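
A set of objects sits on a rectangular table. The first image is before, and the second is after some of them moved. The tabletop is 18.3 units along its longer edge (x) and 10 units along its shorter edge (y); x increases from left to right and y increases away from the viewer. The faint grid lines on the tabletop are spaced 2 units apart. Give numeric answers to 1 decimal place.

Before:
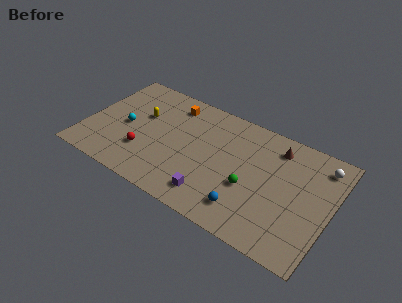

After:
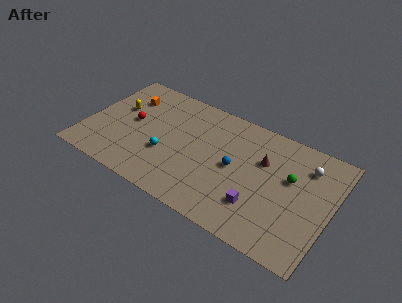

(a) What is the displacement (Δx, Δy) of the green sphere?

(2.7, 2.2)

From the two frames, the green sphere sits at roughly (12.5, 3.9) before and (15.2, 6.1) after.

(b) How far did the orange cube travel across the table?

3.4

From (5.9, 8.3) to (2.6, 7.4), the orange cube covered √(3.3² + 0.9²) ≈ 3.4 units.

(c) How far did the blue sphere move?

3.3

The blue sphere was near (12.5, 2.0) before and (11.2, 5.0) after, so it travelled √(1.3² + 3.0²) ≈ 3.3 units.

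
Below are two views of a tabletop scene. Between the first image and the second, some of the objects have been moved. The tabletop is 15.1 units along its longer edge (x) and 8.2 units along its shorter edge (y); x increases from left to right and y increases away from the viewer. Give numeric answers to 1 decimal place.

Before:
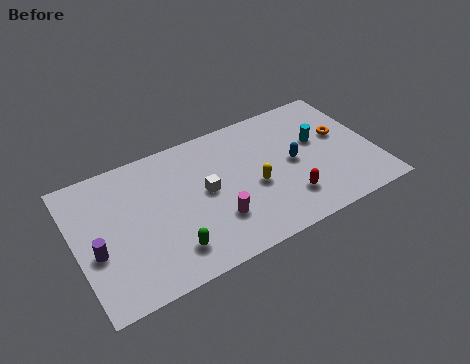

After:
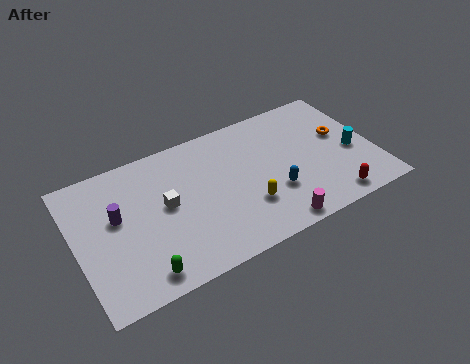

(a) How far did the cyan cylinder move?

2.1

The cyan cylinder was near (12.4, 4.9) before and (14.0, 3.5) after, so it travelled √(1.6² + 1.4²) ≈ 2.1 units.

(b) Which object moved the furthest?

the magenta cylinder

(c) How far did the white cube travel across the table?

2.0

The white cube was near (6.5, 4.3) before and (4.5, 4.4) after, so it travelled √(2.0² + 0.1²) ≈ 2.0 units.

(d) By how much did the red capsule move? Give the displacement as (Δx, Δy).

(2.1, -1.0)

The red capsule started near (10.4, 2.0) and ended near (12.5, 1.0).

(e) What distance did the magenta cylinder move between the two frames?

3.1

The magenta cylinder moved from about (6.8, 2.4) to (9.5, 0.8), a distance of √(2.7² + 1.6²) ≈ 3.1.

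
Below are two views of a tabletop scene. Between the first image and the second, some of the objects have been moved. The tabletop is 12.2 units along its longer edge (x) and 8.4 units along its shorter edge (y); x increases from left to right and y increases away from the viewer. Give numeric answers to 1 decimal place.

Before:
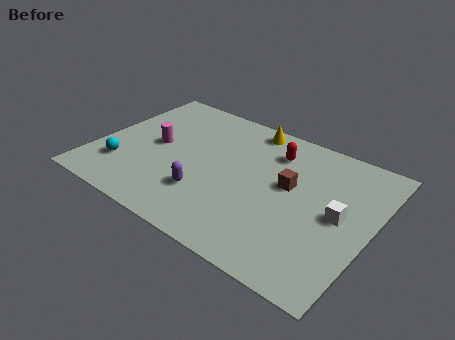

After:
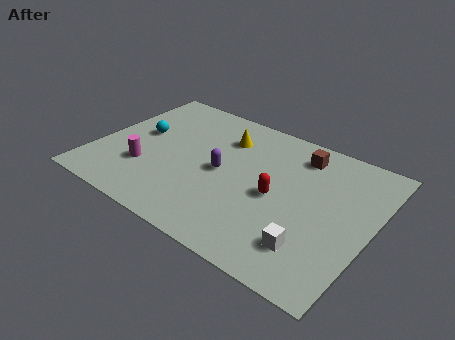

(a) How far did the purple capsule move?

1.7

The purple capsule moved from about (5.2, 2.4) to (5.6, 4.1), a distance of √(0.4² + 1.7²) ≈ 1.7.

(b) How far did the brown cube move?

2.1

The brown cube was near (8.5, 4.8) before and (8.6, 6.9) after, so it travelled √(0.1² + 2.1²) ≈ 2.1 units.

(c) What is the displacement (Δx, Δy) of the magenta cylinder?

(-0.1, -1.7)

The magenta cylinder was at about (2.5, 4.3) and moved to about (2.4, 2.6).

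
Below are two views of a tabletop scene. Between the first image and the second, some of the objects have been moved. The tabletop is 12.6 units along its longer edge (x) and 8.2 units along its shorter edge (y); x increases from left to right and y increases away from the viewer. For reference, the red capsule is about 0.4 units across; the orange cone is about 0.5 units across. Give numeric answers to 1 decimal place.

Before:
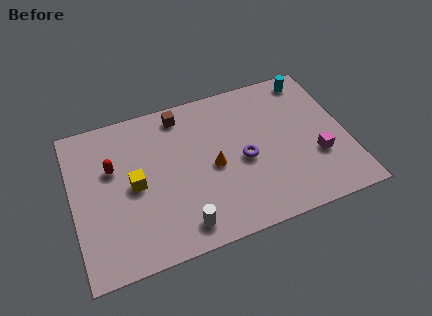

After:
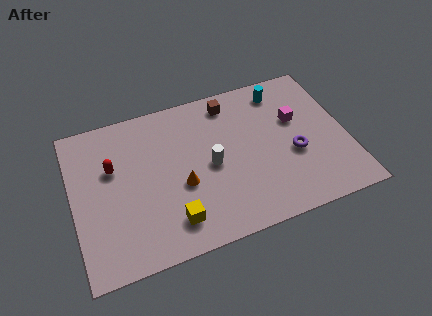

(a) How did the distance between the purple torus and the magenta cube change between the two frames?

-1.6

They were about 3.4 units apart before and 1.8 after — 1.6 units closer together.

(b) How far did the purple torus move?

2.3

The purple torus moved from about (7.8, 3.7) to (10.1, 3.3), a distance of √(2.3² + 0.4²) ≈ 2.3.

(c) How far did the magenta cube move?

2.4

The magenta cube was near (11.1, 2.8) before and (10.4, 5.1) after, so it travelled √(0.7² + 2.3²) ≈ 2.4 units.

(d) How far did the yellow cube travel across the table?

2.8

The yellow cube moved from about (2.8, 4.0) to (4.3, 1.6), a distance of √(1.5² + 2.4²) ≈ 2.8.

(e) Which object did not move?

the red capsule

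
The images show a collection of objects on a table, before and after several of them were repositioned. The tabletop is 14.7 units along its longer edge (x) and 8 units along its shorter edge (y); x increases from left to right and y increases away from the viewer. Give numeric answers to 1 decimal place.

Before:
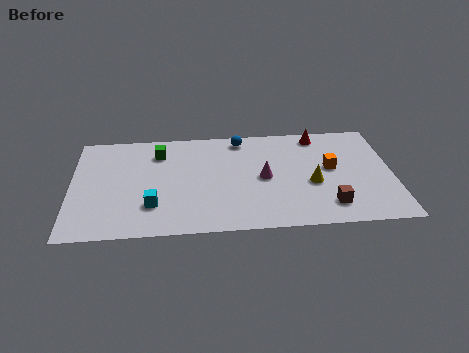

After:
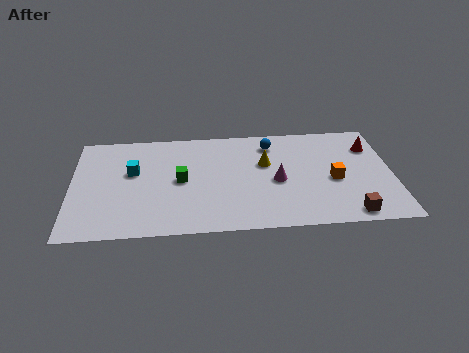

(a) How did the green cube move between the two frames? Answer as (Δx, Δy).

(1.0, -2.2)

The green cube started near (4.0, 6.2) and ended near (5.0, 4.0).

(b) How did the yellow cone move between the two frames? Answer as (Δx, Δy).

(-2.1, 1.7)

The yellow cone started near (11.0, 3.3) and ended near (8.9, 5.0).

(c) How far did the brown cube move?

1.1

The brown cube moved from about (11.7, 1.6) to (12.6, 0.9), a distance of √(0.9² + 0.7²) ≈ 1.1.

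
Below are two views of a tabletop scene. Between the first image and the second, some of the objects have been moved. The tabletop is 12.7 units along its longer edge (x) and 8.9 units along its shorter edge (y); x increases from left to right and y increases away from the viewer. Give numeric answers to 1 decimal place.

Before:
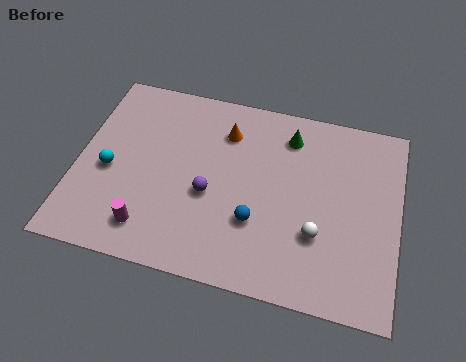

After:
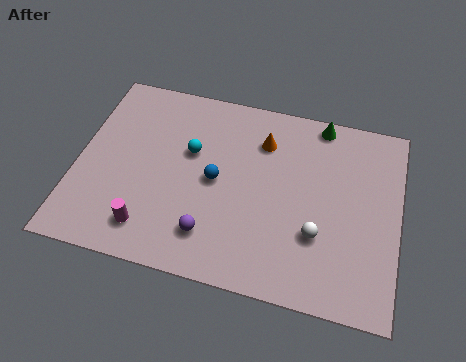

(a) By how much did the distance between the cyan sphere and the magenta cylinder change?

+1.2

Before: roughly 2.9 units apart; after: 4.1. That's 1.2 units further apart.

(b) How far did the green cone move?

1.5

From (8.2, 7.2) to (9.4, 8.1), the green cone covered √(1.2² + 0.9²) ≈ 1.5 units.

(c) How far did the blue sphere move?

2.3

The blue sphere moved from about (7.2, 2.9) to (5.5, 4.4), a distance of √(1.7² + 1.5²) ≈ 2.3.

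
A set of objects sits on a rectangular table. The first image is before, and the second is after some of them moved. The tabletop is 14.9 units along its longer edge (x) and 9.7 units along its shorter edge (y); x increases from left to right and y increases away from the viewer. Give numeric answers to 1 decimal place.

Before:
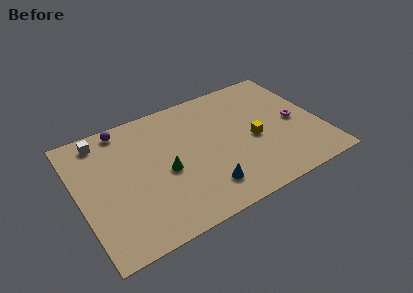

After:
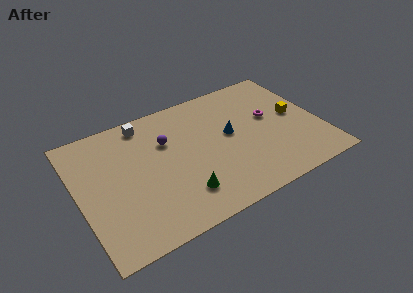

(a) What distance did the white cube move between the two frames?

2.7

From (1.8, 8.4) to (4.5, 8.5), the white cube covered √(2.7² + 0.1²) ≈ 2.7 units.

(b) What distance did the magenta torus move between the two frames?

1.7

From (13.4, 4.6) to (12.0, 5.6), the magenta torus covered √(1.4² + 1.0²) ≈ 1.7 units.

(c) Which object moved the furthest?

the blue cone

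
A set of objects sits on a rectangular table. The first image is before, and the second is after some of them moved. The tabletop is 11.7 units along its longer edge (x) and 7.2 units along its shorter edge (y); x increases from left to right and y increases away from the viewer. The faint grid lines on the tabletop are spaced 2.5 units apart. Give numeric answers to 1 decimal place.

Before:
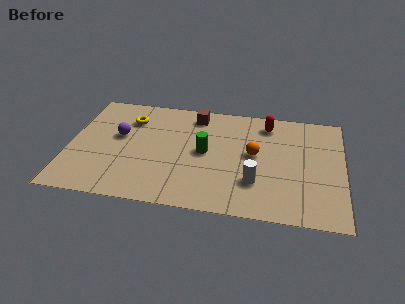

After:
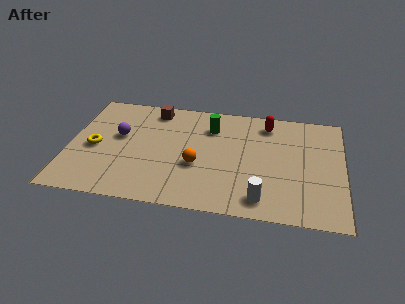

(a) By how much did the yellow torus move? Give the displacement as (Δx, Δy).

(-1.4, -2.1)

From the two frames, the yellow torus sits at roughly (2.5, 5.4) before and (1.1, 3.3) after.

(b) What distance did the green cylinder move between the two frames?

1.7

From (5.8, 3.7) to (6.0, 5.4), the green cylinder covered √(0.2² + 1.7²) ≈ 1.7 units.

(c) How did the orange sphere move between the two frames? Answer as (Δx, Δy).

(-2.4, -1.1)

The orange sphere started near (7.9, 3.9) and ended near (5.5, 2.8).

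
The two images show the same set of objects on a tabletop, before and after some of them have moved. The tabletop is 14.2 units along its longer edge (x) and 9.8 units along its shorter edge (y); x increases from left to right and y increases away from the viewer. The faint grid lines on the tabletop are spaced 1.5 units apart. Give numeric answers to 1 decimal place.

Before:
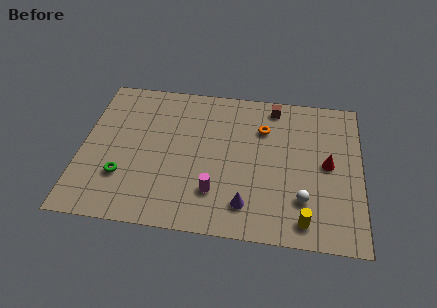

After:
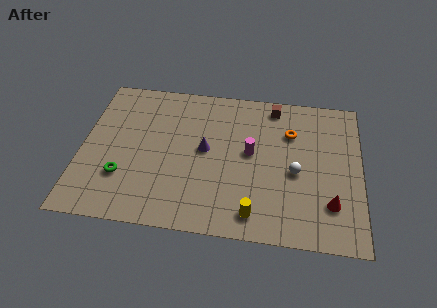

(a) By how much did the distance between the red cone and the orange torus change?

+1.0

Before: roughly 3.9 units apart; after: 4.9. That's 1.0 units further apart.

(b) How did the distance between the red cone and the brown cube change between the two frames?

+2.2

Before: roughly 4.6 units apart; after: 6.8. That's 2.2 units further apart.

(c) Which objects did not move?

the brown cube and the green torus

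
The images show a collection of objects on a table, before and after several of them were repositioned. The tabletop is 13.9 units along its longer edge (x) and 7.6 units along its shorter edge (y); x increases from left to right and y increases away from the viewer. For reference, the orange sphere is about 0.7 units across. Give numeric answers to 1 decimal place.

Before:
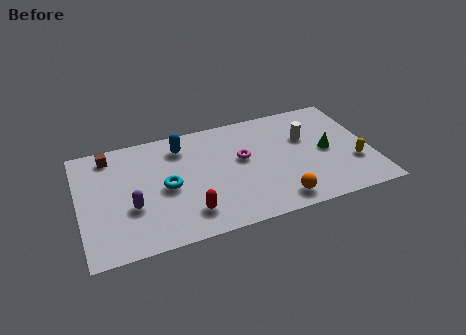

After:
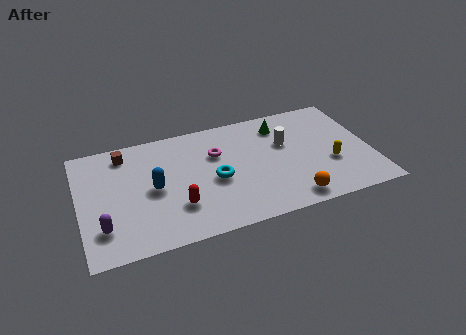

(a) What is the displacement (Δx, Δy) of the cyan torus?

(2.3, -0.2)

The cyan torus was at about (4.1, 3.6) and moved to about (6.4, 3.4).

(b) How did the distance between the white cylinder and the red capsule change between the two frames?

-0.8

They were about 6.8 units apart before and 6.0 after — 0.8 units closer together.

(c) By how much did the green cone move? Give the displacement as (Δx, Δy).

(-2.0, 2.4)

From the two frames, the green cone sits at roughly (11.8, 3.7) before and (9.8, 6.1) after.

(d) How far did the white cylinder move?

1.0

The white cylinder moved from about (10.9, 4.9) to (9.9, 4.8), a distance of √(1.0² + 0.1²) ≈ 1.0.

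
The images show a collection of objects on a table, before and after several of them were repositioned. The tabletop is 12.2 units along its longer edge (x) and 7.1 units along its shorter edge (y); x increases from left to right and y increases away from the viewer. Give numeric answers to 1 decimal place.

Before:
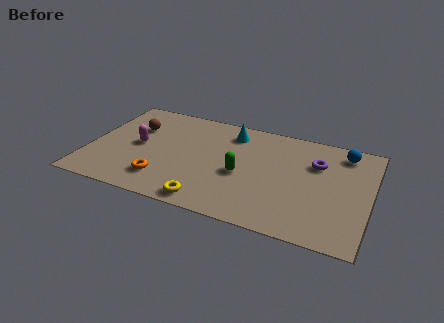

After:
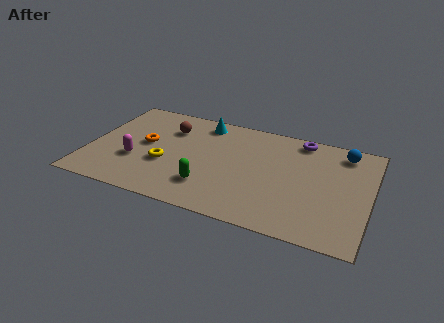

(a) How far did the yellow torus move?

2.8

From (5.5, 0.8) to (3.4, 2.7), the yellow torus covered √(2.1² + 1.9²) ≈ 2.8 units.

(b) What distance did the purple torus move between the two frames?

1.6

From (9.8, 4.9) to (9.0, 6.3), the purple torus covered √(0.8² + 1.4²) ≈ 1.6 units.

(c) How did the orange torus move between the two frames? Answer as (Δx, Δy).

(-1.0, 2.2)

The orange torus started near (3.4, 1.6) and ended near (2.4, 3.8).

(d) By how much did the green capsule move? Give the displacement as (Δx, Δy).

(-1.3, -1.3)

The green capsule was at about (6.7, 3.1) and moved to about (5.4, 1.8).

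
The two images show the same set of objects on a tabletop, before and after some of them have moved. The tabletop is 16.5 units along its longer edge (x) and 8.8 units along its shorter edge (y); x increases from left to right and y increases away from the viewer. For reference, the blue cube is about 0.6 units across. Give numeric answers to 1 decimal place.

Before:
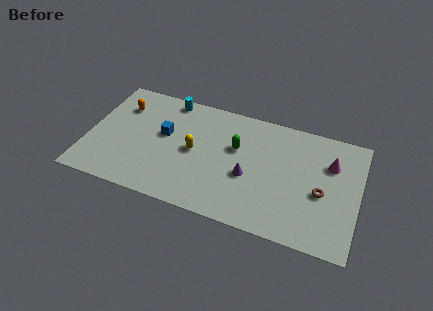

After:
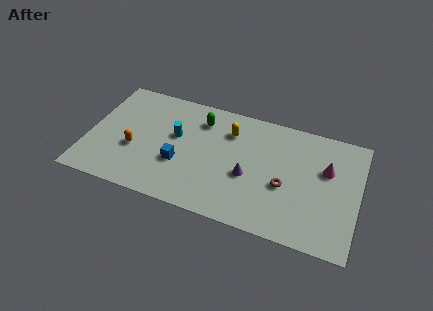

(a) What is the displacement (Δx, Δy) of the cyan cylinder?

(0.7, -2.7)

The cyan cylinder started near (4.6, 7.9) and ended near (5.3, 5.2).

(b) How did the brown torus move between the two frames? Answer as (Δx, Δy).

(-2.2, -0.2)

From the two frames, the brown torus sits at roughly (14.3, 3.8) before and (12.1, 3.6) after.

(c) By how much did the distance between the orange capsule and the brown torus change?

-3.6

Before: roughly 12.8 units apart; after: 9.2. That's 3.6 units closer together.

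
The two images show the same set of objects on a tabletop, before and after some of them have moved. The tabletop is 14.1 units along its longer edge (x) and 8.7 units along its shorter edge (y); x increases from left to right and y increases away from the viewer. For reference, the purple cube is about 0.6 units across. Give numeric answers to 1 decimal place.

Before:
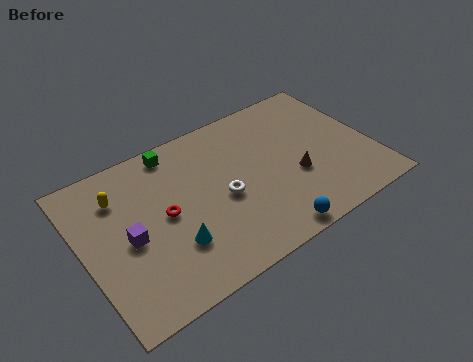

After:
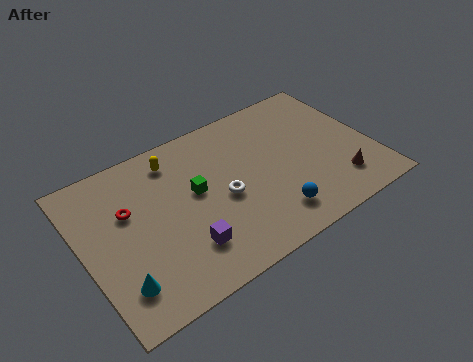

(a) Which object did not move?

the white torus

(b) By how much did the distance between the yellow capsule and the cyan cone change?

+2.0

The distance was about 4.4 in the first image and 6.4 in the second, so they moved 2.0 units further apart.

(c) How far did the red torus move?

1.9

From (3.9, 4.4) to (2.3, 5.5), the red torus covered √(1.6² + 1.1²) ≈ 1.9 units.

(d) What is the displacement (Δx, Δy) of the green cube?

(0.6, -2.8)

From the two frames, the green cube sits at roughly (4.9, 7.7) before and (5.5, 4.9) after.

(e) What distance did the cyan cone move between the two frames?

2.8

The cyan cone was near (4.0, 2.6) before and (1.3, 1.9) after, so it travelled √(2.7² + 0.7²) ≈ 2.8 units.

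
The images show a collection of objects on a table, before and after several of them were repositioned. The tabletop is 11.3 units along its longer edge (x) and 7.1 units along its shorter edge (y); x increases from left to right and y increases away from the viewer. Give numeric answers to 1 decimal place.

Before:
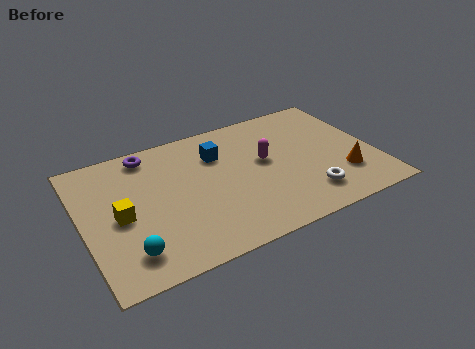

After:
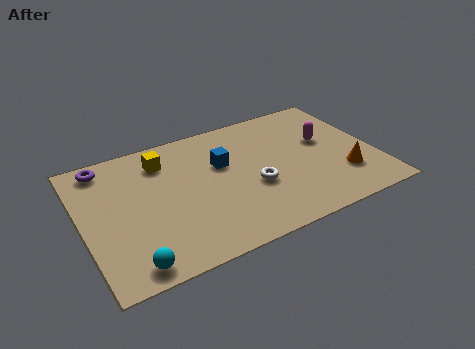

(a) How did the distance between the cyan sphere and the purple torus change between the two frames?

+0.4

The distance was about 5.0 in the first image and 5.4 in the second, so they moved 0.4 units further apart.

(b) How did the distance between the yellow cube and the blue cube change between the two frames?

-1.9

The distance was about 4.4 in the first image and 2.5 in the second, so they moved 1.9 units closer together.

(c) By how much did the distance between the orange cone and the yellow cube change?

-1.1

Before: roughly 8.6 units apart; after: 7.5. That's 1.1 units closer together.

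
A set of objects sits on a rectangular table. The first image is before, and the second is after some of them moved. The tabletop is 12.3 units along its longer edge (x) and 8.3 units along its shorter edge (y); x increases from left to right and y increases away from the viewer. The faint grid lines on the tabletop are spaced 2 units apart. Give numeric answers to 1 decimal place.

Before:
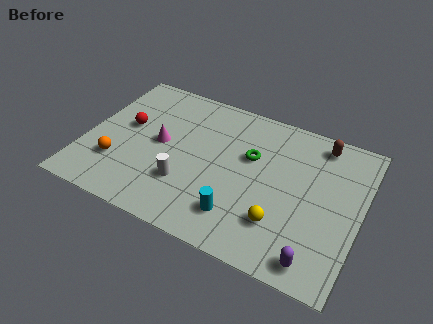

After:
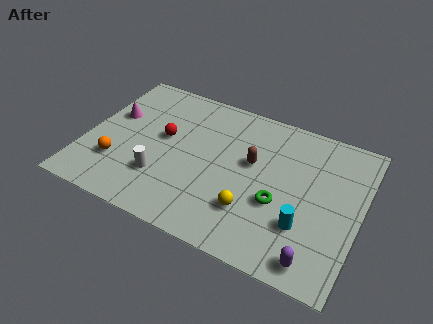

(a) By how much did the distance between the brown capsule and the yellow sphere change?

-2.5

They were about 5.1 units apart before and 2.6 after — 2.5 units closer together.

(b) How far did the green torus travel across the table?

2.5

The green torus moved from about (7.3, 5.2) to (8.8, 3.2), a distance of √(1.5² + 2.0²) ≈ 2.5.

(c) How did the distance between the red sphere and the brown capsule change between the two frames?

-4.9

Before: roughly 8.9 units apart; after: 4.0. That's 4.9 units closer together.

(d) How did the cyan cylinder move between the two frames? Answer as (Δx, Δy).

(2.8, 0.7)

The cyan cylinder started near (7.2, 1.8) and ended near (10.0, 2.5).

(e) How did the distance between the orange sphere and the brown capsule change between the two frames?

-3.5

Before: roughly 9.8 units apart; after: 6.3. That's 3.5 units closer together.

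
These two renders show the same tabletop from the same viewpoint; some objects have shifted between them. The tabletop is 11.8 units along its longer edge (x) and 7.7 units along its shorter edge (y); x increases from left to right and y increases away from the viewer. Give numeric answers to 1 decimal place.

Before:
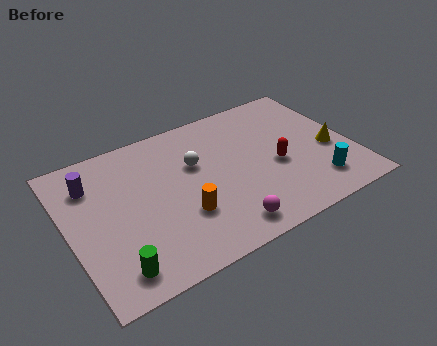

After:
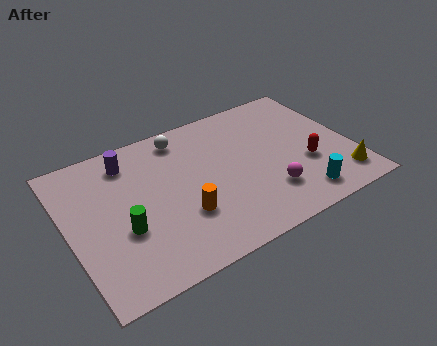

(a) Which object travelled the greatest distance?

the magenta sphere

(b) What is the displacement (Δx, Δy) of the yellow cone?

(0.1, -1.8)

The yellow cone was at about (10.9, 3.2) and moved to about (11.0, 1.4).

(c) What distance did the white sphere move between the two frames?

1.7

The white sphere moved from about (5.4, 4.9) to (5.1, 6.6), a distance of √(0.3² + 1.7²) ≈ 1.7.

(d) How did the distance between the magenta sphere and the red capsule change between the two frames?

-1.4

Before: roughly 3.4 units apart; after: 2.0. That's 1.4 units closer together.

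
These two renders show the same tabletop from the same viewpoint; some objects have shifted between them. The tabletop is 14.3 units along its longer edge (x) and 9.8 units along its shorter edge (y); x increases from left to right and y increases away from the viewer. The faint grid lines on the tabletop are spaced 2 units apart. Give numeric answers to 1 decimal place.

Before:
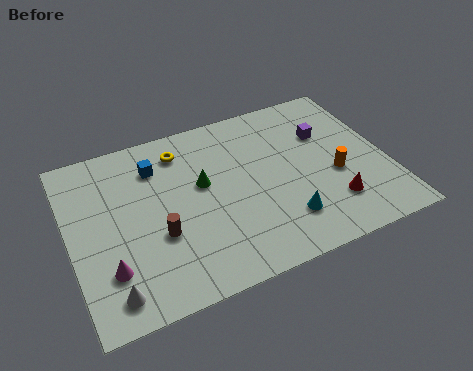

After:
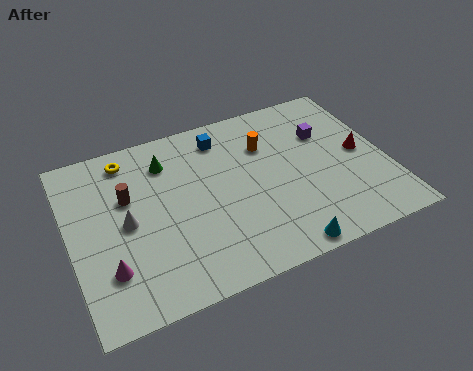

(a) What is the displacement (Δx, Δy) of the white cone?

(1.0, 3.4)

The white cone was at about (1.5, 1.4) and moved to about (2.5, 4.8).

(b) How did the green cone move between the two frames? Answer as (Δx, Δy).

(-1.4, 1.9)

The green cone started near (6.0, 5.7) and ended near (4.6, 7.6).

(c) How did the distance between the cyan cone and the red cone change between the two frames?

+3.7

They were about 2.2 units apart before and 5.9 after — 3.7 units further apart.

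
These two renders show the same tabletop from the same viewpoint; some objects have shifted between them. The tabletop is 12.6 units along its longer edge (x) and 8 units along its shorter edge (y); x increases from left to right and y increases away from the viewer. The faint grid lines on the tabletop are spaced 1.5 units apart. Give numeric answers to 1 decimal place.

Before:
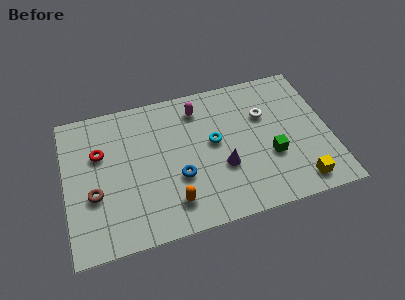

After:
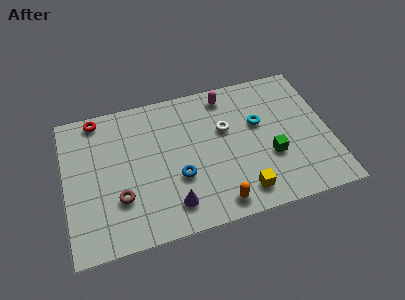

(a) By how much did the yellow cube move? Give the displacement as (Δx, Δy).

(-2.7, 0.2)

The yellow cube started near (10.9, 1.1) and ended near (8.2, 1.3).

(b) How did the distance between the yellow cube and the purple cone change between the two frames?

-0.6

The distance was about 3.9 in the first image and 3.3 in the second, so they moved 0.6 units closer together.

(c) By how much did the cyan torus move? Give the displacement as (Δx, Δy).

(2.2, 0.5)

From the two frames, the cyan torus sits at roughly (7.1, 4.4) before and (9.3, 4.9) after.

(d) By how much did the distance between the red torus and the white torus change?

-1.5

They were about 7.9 units apart before and 6.4 after — 1.5 units closer together.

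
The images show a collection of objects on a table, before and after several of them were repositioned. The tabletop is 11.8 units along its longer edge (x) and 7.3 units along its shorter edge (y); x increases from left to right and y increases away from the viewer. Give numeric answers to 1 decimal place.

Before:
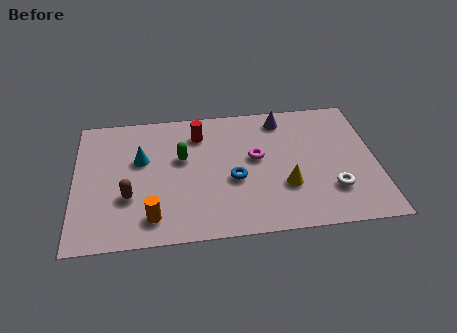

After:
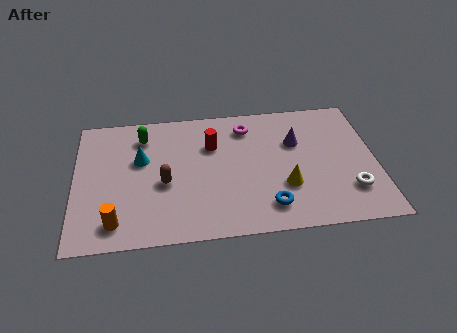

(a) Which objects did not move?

the cyan cone and the yellow cone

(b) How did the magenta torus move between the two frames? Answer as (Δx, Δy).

(-0.3, 1.8)

From the two frames, the magenta torus sits at roughly (7.1, 4.1) before and (6.8, 5.9) after.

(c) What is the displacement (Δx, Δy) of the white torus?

(0.7, -0.1)

From the two frames, the white torus sits at roughly (10.0, 2.0) before and (10.7, 1.9) after.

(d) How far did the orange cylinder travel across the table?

1.4

The orange cylinder moved from about (3.0, 1.3) to (1.6, 1.2), a distance of √(1.4² + 0.1²) ≈ 1.4.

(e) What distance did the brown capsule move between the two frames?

1.5

The brown capsule moved from about (2.1, 2.5) to (3.5, 3.1), a distance of √(1.4² + 0.6²) ≈ 1.5.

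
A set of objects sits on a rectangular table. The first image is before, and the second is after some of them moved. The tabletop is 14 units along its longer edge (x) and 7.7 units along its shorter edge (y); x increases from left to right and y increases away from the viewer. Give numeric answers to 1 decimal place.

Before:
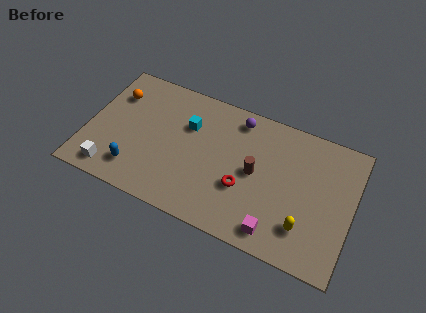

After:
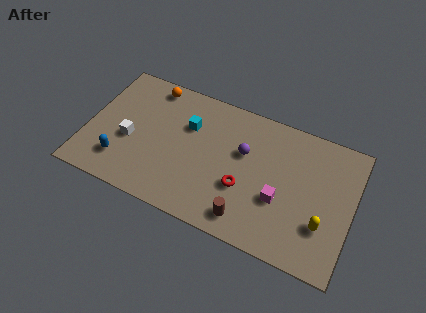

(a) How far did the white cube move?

2.2

The white cube was near (1.6, 1.1) before and (2.3, 3.2) after, so it travelled √(0.7² + 2.1²) ≈ 2.2 units.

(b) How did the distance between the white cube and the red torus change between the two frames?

-0.9

They were about 7.0 units apart before and 6.1 after — 0.9 units closer together.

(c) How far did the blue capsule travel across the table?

0.8

The blue capsule was near (2.8, 1.6) before and (2.0, 1.8) after, so it travelled √(0.8² + 0.2²) ≈ 0.8 units.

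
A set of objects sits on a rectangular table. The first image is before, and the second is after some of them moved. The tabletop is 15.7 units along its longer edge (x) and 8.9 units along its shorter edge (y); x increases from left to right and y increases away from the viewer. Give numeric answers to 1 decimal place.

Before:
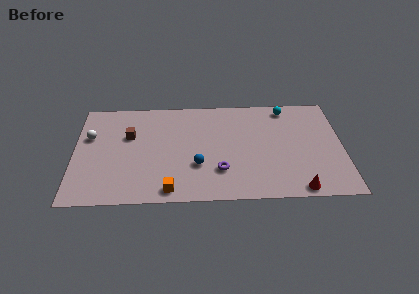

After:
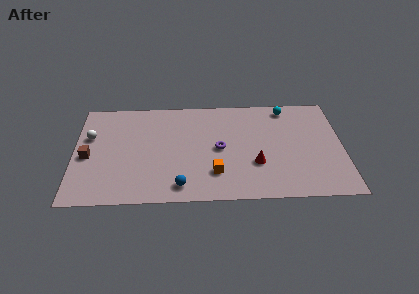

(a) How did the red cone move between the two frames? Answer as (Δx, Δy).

(-2.4, 2.2)

From the two frames, the red cone sits at roughly (13.0, 0.8) before and (10.6, 3.0) after.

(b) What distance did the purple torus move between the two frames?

1.9

The purple torus was near (8.5, 2.5) before and (8.5, 4.4) after, so it travelled √(0.0² + 1.9²) ≈ 1.9 units.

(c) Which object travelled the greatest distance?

the red cone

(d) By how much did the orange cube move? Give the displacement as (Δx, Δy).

(2.6, 1.3)

The orange cube started near (5.6, 1.0) and ended near (8.2, 2.3).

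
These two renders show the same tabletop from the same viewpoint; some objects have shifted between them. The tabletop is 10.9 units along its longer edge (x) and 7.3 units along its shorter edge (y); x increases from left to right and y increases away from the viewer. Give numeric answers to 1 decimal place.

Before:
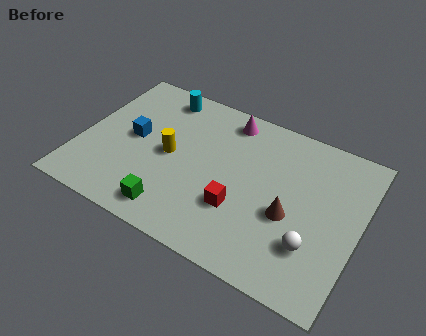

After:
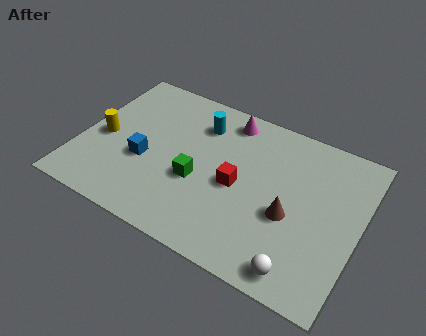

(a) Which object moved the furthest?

the yellow cylinder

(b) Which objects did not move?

the brown cone and the magenta cone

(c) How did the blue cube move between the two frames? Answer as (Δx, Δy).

(0.6, -0.9)

The blue cube was at about (2.0, 3.8) and moved to about (2.6, 2.9).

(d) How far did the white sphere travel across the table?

1.2

From (9.3, 2.1) to (9.0, 0.9), the white sphere covered √(0.3² + 1.2²) ≈ 1.2 units.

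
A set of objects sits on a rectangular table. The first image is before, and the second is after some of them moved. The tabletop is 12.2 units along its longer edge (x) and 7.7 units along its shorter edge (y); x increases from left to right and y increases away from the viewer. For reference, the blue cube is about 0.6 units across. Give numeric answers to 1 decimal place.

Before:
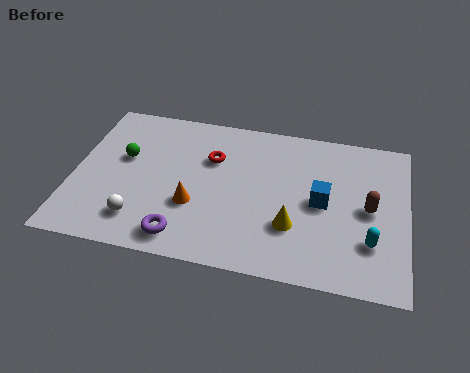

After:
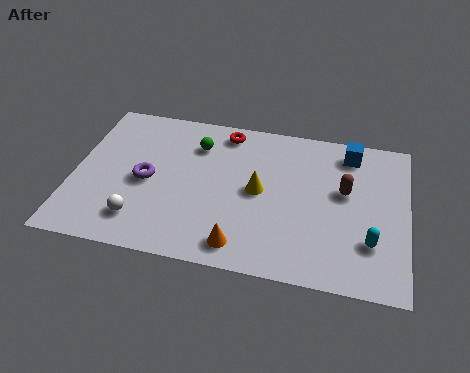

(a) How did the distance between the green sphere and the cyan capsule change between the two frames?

-2.0

Before: roughly 9.4 units apart; after: 7.4. That's 2.0 units closer together.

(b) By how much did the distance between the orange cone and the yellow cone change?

-0.8

The distance was about 3.6 in the first image and 2.8 in the second, so they moved 0.8 units closer together.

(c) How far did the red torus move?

1.6

The red torus was near (5.0, 5.2) before and (5.4, 6.7) after, so it travelled √(0.4² + 1.5²) ≈ 1.6 units.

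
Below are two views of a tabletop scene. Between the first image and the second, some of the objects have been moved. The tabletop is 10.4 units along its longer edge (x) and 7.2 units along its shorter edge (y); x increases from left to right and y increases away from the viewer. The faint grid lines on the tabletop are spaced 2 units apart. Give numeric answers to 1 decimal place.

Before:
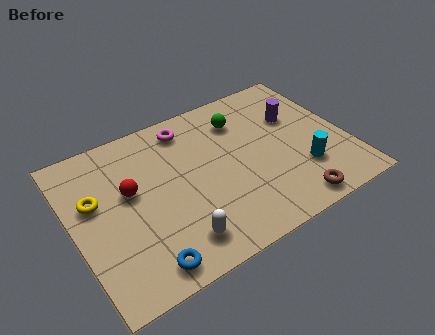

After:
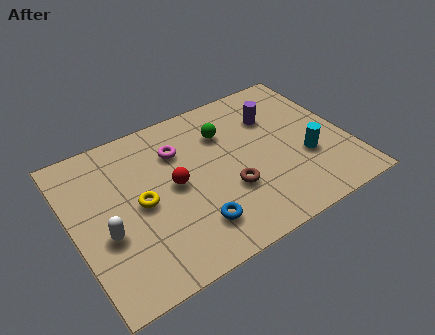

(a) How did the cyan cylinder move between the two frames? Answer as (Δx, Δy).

(0.2, 0.5)

The cyan cylinder was at about (8.5, 2.1) and moved to about (8.7, 2.6).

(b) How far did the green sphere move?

0.8

The green sphere was near (6.7, 5.5) before and (6.0, 5.2) after, so it travelled √(0.7² + 0.3²) ≈ 0.8 units.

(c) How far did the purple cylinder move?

0.9

From (8.7, 4.7) to (7.9, 5.1), the purple cylinder covered √(0.8² + 0.4²) ≈ 0.9 units.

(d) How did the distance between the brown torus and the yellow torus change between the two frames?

-4.4

Before: roughly 7.8 units apart; after: 3.4. That's 4.4 units closer together.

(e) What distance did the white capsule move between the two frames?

2.8

From (3.5, 1.3) to (1.1, 2.8), the white capsule covered √(2.4² + 1.5²) ≈ 2.8 units.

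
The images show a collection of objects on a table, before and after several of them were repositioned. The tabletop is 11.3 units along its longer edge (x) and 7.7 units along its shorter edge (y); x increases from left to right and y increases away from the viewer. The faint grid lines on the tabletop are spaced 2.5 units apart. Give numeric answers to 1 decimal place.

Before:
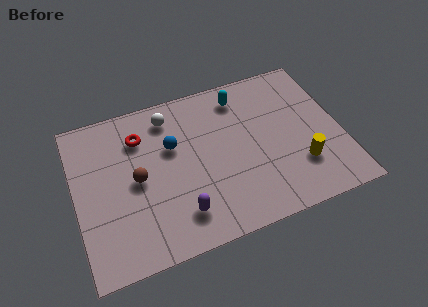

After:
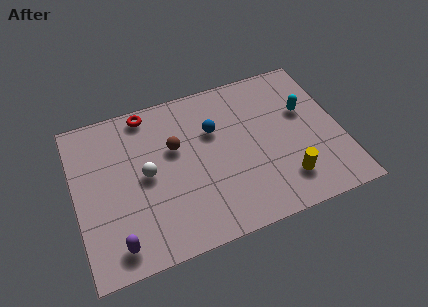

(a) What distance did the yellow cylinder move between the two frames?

0.9

From (9.4, 2.2) to (8.7, 1.7), the yellow cylinder covered √(0.7² + 0.5²) ≈ 0.9 units.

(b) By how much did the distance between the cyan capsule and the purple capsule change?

+3.5

They were about 5.7 units apart before and 9.2 after — 3.5 units further apart.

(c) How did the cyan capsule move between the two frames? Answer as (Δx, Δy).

(2.6, -1.6)

The cyan capsule was at about (7.3, 6.4) and moved to about (9.9, 4.8).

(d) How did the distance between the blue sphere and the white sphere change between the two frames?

+1.7

Before: roughly 1.5 units apart; after: 3.2. That's 1.7 units further apart.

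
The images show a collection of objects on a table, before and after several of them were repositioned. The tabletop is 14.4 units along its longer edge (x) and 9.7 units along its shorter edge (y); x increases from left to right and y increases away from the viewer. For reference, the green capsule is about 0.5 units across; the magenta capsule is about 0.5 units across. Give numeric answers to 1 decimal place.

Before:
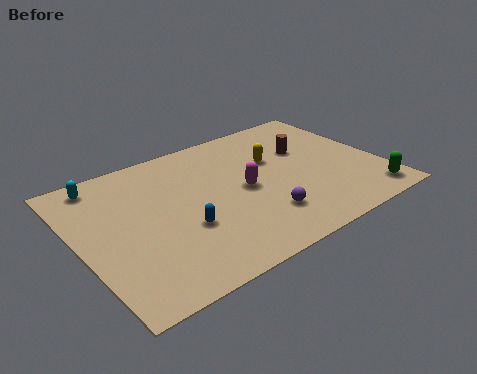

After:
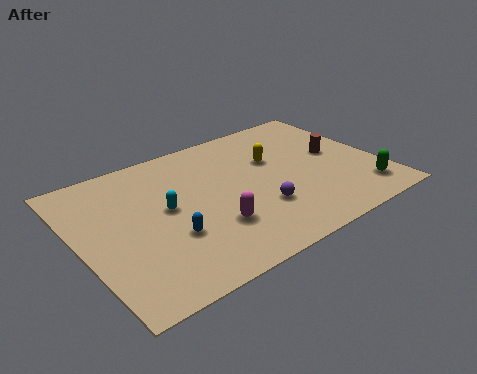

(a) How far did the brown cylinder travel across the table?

1.6

The brown cylinder moved from about (11.2, 6.2) to (12.5, 5.2), a distance of √(1.3² + 1.0²) ≈ 1.6.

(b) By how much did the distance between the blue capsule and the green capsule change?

+0.3

The distance was about 9.0 in the first image and 9.3 in the second, so they moved 0.3 units further apart.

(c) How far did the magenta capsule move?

2.6

From (7.8, 4.7) to (5.9, 2.9), the magenta capsule covered √(1.9² + 1.8²) ≈ 2.6 units.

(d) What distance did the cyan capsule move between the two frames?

4.1

The cyan capsule was near (1.6, 8.5) before and (4.1, 5.2) after, so it travelled √(2.5² + 3.3²) ≈ 4.1 units.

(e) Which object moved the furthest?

the cyan capsule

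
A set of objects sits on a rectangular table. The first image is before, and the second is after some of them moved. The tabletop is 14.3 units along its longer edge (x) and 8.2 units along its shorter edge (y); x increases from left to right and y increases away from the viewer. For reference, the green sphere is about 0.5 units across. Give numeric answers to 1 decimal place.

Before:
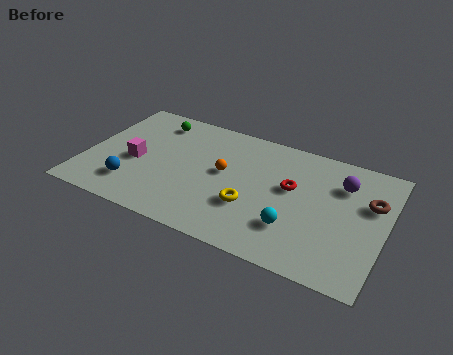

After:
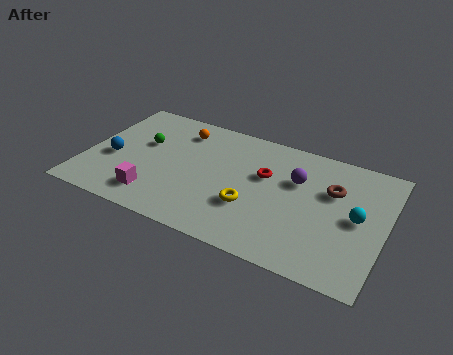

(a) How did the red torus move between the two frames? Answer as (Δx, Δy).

(-1.3, 0.3)

From the two frames, the red torus sits at roughly (9.8, 4.8) before and (8.5, 5.1) after.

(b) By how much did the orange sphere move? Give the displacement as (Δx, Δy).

(-2.4, 2.1)

The orange sphere started near (6.6, 4.5) and ended near (4.2, 6.6).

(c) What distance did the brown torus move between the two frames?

1.8

From (13.5, 5.3) to (11.7, 5.4), the brown torus covered √(1.8² + 0.1²) ≈ 1.8 units.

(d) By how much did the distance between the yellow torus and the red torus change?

-0.3

They were about 2.6 units apart before and 2.3 after — 0.3 units closer together.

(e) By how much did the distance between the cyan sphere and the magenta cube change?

+1.8

Before: roughly 7.9 units apart; after: 9.7. That's 1.8 units further apart.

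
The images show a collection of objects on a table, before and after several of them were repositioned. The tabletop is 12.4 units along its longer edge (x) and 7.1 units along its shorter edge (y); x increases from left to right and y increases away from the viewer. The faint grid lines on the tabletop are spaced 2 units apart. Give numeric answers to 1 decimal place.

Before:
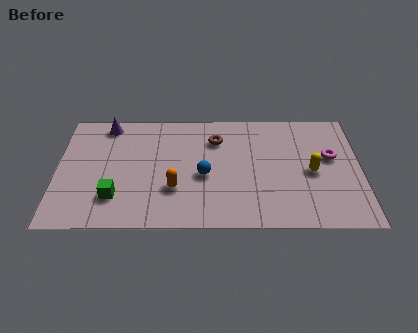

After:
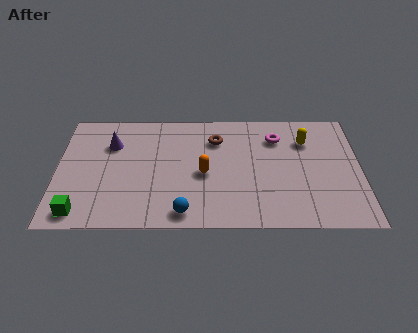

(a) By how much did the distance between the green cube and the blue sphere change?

+0.4

Before: roughly 3.8 units apart; after: 4.2. That's 0.4 units further apart.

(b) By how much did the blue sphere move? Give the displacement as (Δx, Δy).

(-0.8, -2.2)

From the two frames, the blue sphere sits at roughly (6.0, 3.1) before and (5.2, 0.9) after.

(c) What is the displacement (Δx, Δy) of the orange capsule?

(1.2, 0.9)

From the two frames, the orange capsule sits at roughly (4.8, 2.3) before and (6.0, 3.2) after.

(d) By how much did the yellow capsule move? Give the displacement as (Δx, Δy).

(-0.2, 1.9)

The yellow capsule started near (10.4, 3.3) and ended near (10.2, 5.2).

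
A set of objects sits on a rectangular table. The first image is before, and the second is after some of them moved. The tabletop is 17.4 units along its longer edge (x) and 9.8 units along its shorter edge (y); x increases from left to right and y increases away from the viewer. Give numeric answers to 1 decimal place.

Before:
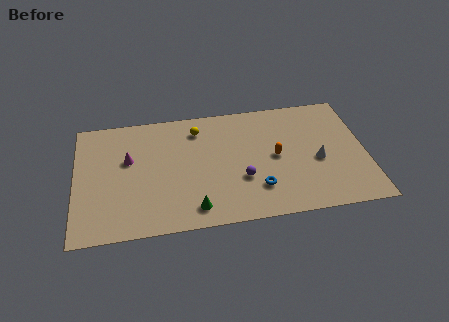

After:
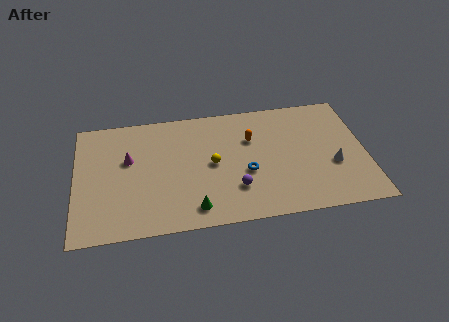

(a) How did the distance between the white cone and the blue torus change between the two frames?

+1.1

Before: roughly 4.1 units apart; after: 5.2. That's 1.1 units further apart.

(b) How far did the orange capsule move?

2.2

From (12.0, 4.9) to (10.6, 6.6), the orange capsule covered √(1.4² + 1.7²) ≈ 2.2 units.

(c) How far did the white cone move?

1.0

The white cone moved from about (14.5, 4.2) to (15.4, 3.7), a distance of √(0.9² + 0.5²) ≈ 1.0.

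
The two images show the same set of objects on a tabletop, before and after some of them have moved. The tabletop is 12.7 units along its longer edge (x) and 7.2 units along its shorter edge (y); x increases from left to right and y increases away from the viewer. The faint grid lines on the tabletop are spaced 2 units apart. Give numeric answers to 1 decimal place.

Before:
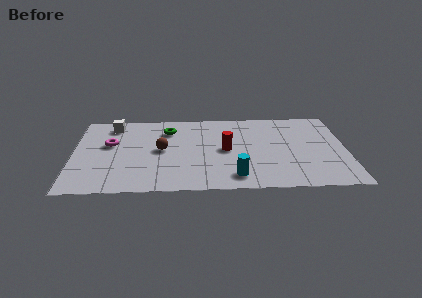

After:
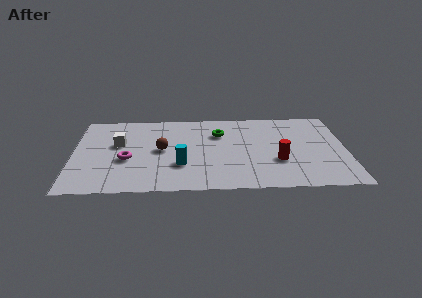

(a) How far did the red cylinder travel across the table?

2.6

The red cylinder was near (7.1, 3.6) before and (9.5, 2.5) after, so it travelled √(2.4² + 1.1²) ≈ 2.6 units.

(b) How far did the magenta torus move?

1.6

The magenta torus was near (1.7, 4.3) before and (2.5, 2.9) after, so it travelled √(0.8² + 1.4²) ≈ 1.6 units.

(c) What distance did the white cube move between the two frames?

1.7

The white cube moved from about (1.8, 6.0) to (2.1, 4.3), a distance of √(0.3² + 1.7²) ≈ 1.7.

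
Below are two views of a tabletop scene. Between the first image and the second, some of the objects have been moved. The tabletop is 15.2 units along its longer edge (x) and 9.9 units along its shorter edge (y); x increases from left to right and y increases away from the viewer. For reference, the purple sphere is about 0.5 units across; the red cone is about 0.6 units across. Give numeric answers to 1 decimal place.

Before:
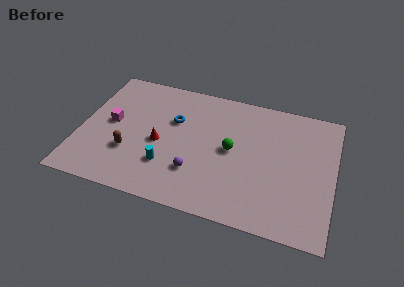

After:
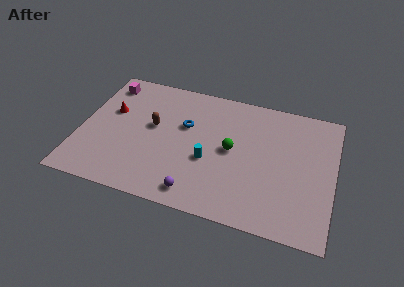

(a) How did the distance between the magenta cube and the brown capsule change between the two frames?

+1.7

The distance was about 2.4 in the first image and 4.1 in the second, so they moved 1.7 units further apart.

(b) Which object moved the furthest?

the red cone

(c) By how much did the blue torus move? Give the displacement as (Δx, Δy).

(0.7, -0.2)

From the two frames, the blue torus sits at roughly (5.5, 6.4) before and (6.2, 6.2) after.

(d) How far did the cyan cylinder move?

2.6

The cyan cylinder was near (5.4, 2.8) before and (7.8, 3.9) after, so it travelled √(2.4² + 1.1²) ≈ 2.6 units.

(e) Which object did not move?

the green sphere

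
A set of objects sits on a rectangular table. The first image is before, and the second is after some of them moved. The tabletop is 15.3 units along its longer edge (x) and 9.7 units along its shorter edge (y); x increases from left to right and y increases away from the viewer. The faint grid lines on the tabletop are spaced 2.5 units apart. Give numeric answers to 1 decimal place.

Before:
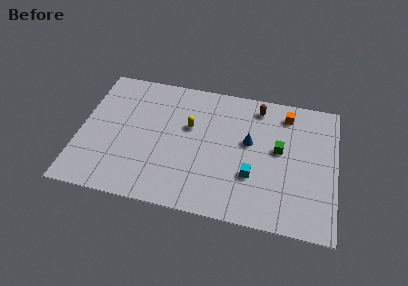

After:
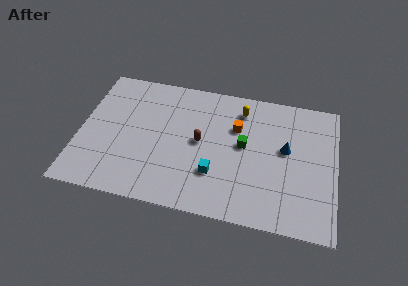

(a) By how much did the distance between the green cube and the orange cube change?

-1.4

They were about 2.7 units apart before and 1.3 after — 1.4 units closer together.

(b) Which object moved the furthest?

the brown capsule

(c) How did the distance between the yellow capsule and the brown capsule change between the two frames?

-0.9

They were about 4.6 units apart before and 3.7 after — 0.9 units closer together.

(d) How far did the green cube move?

2.1

From (11.9, 5.4) to (9.8, 5.3), the green cube covered √(2.1² + 0.1²) ≈ 2.1 units.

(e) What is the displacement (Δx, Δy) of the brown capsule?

(-3.3, -3.3)

From the two frames, the brown capsule sits at roughly (10.5, 8.3) before and (7.2, 5.0) after.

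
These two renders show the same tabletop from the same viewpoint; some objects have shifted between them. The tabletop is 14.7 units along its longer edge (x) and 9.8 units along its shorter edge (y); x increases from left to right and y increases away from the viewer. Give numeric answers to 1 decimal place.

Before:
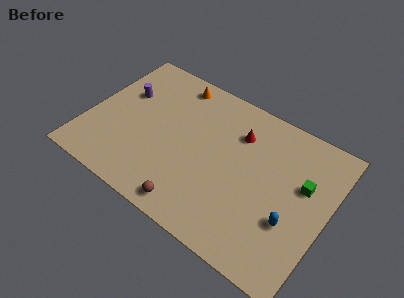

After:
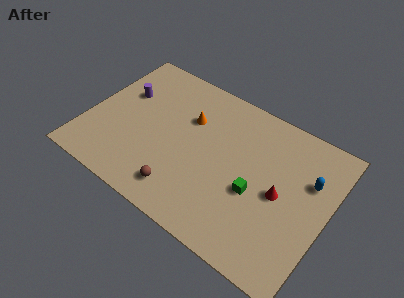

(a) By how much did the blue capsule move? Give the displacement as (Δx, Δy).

(0.6, 3.1)

The blue capsule started near (12.8, 3.4) and ended near (13.4, 6.5).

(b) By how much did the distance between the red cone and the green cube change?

-2.8

The distance was about 4.4 in the first image and 1.6 in the second, so they moved 2.8 units closer together.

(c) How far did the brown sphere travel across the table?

1.0

The brown sphere was near (7.2, 1.1) before and (6.4, 1.7) after, so it travelled √(0.8² + 0.6²) ≈ 1.0 units.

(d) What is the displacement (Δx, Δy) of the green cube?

(-2.6, -2.0)

The green cube was at about (13.1, 6.0) and moved to about (10.5, 4.0).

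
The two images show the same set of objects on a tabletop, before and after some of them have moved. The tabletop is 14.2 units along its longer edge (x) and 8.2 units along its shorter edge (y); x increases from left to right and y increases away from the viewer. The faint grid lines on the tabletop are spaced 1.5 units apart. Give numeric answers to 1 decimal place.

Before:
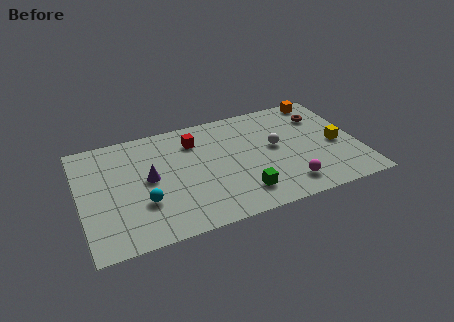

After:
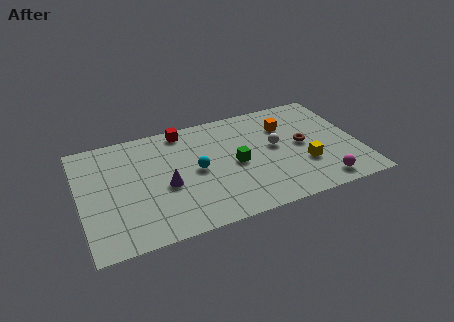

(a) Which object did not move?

the white sphere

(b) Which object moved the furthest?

the cyan sphere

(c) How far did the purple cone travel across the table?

1.1

The purple cone moved from about (3.5, 4.3) to (4.3, 3.5), a distance of √(0.8² + 0.8²) ≈ 1.1.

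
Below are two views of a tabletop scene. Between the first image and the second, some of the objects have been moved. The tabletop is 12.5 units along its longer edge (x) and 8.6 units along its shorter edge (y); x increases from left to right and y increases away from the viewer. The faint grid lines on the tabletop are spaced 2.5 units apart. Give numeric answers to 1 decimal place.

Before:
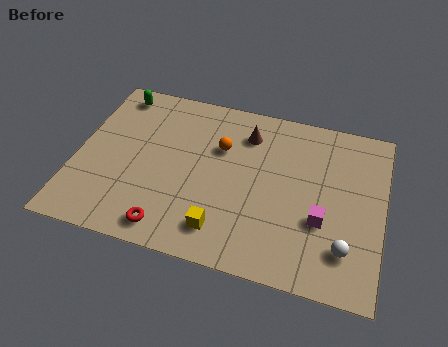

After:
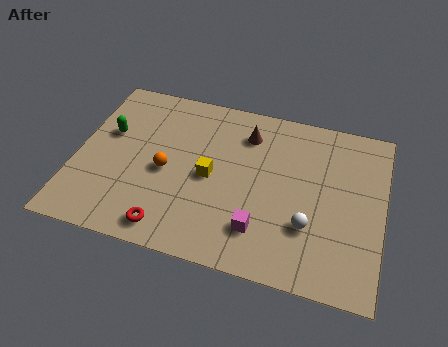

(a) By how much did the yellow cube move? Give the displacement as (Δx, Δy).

(-0.7, 2.5)

The yellow cube started near (6.2, 1.6) and ended near (5.5, 4.1).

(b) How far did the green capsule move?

2.2

The green capsule moved from about (1.3, 7.5) to (1.2, 5.3), a distance of √(0.1² + 2.2²) ≈ 2.2.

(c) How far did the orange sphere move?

2.8

The orange sphere moved from about (5.8, 5.7) to (3.7, 3.9), a distance of √(2.1² + 1.8²) ≈ 2.8.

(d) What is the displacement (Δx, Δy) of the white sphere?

(-1.5, 0.7)

The white sphere was at about (11.1, 2.0) and moved to about (9.6, 2.7).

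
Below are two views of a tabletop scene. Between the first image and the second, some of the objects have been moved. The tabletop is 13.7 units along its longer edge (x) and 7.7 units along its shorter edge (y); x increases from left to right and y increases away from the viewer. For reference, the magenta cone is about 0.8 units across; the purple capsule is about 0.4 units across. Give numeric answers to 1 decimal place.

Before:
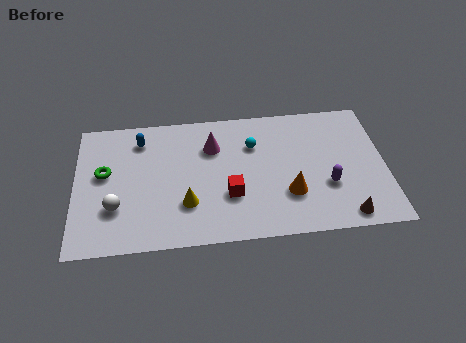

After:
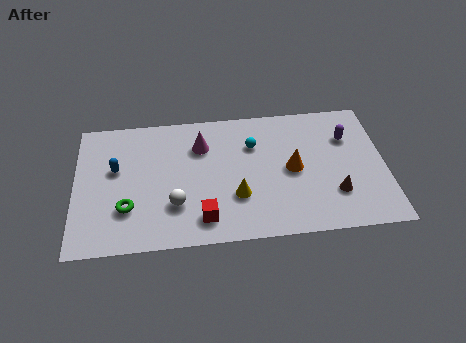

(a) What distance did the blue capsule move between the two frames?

1.9

The blue capsule moved from about (2.9, 6.2) to (1.8, 4.6), a distance of √(1.1² + 1.6²) ≈ 1.9.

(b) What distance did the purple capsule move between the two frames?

2.9

From (11.1, 2.7) to (12.1, 5.4), the purple capsule covered √(1.0² + 2.7²) ≈ 2.9 units.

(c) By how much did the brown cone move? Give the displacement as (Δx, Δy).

(-0.4, 1.3)

From the two frames, the brown cone sits at roughly (11.8, 0.9) before and (11.4, 2.2) after.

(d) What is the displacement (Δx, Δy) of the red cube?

(-1.2, -1.2)

The red cube was at about (6.8, 2.6) and moved to about (5.6, 1.4).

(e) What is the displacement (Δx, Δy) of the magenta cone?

(-0.5, 0.1)

The magenta cone was at about (6.1, 5.5) and moved to about (5.6, 5.6).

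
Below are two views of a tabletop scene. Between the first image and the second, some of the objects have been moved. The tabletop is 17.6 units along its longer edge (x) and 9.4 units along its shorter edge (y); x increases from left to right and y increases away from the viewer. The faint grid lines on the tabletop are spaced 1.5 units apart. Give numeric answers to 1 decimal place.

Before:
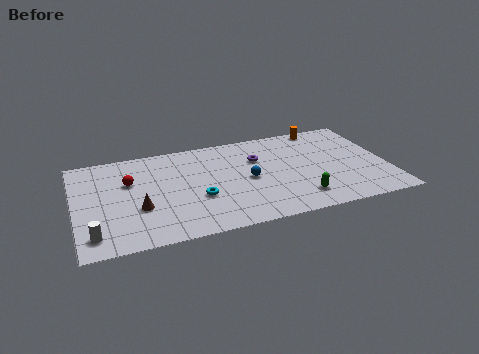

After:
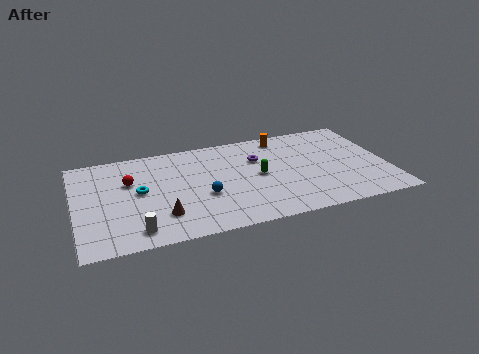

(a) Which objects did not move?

the red sphere and the purple torus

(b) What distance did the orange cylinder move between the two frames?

2.4

From (14.4, 8.6) to (12.0, 8.2), the orange cylinder covered √(2.4² + 0.4²) ≈ 2.4 units.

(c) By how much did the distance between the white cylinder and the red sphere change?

-0.3

Before: roughly 5.0 units apart; after: 4.7. That's 0.3 units closer together.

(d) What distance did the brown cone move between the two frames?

1.6

The brown cone moved from about (3.5, 3.4) to (4.7, 2.4), a distance of √(1.2² + 1.0²) ≈ 1.6.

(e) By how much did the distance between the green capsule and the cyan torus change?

+0.9

They were about 5.8 units apart before and 6.7 after — 0.9 units further apart.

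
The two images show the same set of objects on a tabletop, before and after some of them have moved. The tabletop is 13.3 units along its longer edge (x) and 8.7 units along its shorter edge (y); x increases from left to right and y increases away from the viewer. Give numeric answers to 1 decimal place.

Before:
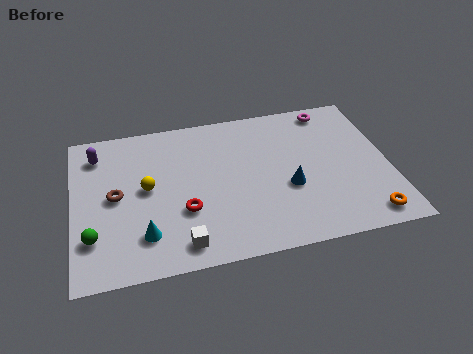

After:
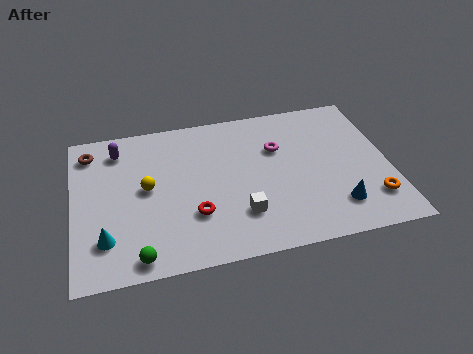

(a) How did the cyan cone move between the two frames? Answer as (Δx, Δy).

(-1.6, 0.1)

The cyan cone started near (2.9, 2.0) and ended near (1.3, 2.1).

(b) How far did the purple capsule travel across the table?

0.9

The purple capsule moved from about (1.1, 7.0) to (2.0, 7.1), a distance of √(0.9² + 0.1²) ≈ 0.9.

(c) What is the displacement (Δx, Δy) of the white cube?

(2.5, 1.1)

From the two frames, the white cube sits at roughly (4.4, 1.2) before and (6.9, 2.3) after.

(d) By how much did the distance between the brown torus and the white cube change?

+3.7

The distance was about 4.1 in the first image and 7.8 in the second, so they moved 3.7 units further apart.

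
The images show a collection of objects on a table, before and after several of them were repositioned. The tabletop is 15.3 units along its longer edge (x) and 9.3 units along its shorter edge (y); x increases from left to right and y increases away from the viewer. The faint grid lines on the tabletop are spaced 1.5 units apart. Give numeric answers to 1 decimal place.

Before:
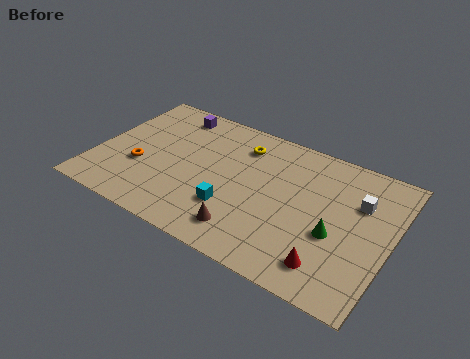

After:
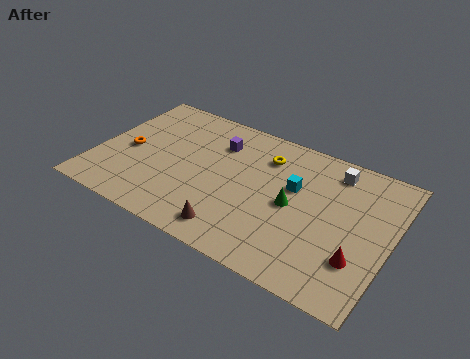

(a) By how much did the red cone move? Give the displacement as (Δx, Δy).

(1.3, 1.0)

The red cone was at about (12.6, 1.7) and moved to about (13.9, 2.7).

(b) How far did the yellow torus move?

1.3

The yellow torus moved from about (7.2, 7.3) to (8.5, 7.1), a distance of √(1.3² + 0.2²) ≈ 1.3.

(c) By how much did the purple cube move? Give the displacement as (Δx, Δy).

(2.7, -1.1)

The purple cube started near (3.3, 8.0) and ended near (6.0, 6.9).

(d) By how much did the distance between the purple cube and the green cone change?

-5.3

The distance was about 10.2 in the first image and 4.9 in the second, so they moved 5.3 units closer together.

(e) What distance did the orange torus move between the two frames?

1.2

From (2.4, 3.4) to (1.6, 4.3), the orange torus covered √(0.8² + 0.9²) ≈ 1.2 units.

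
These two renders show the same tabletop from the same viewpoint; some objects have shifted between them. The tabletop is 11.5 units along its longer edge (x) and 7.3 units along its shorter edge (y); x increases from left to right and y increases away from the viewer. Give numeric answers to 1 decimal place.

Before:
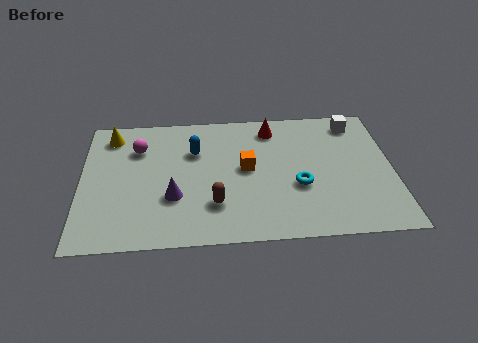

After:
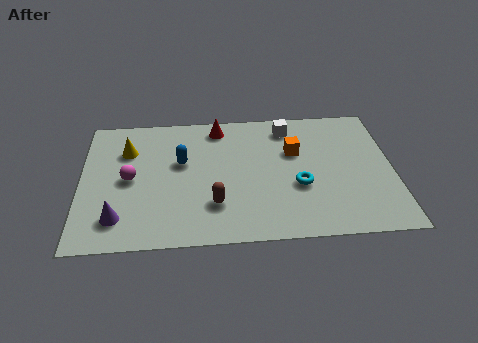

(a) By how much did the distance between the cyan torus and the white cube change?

-0.7

They were about 4.0 units apart before and 3.3 after — 0.7 units closer together.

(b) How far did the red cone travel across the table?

2.0

From (7.1, 6.1) to (5.1, 6.3), the red cone covered √(2.0² + 0.2²) ≈ 2.0 units.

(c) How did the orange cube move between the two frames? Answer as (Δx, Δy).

(1.8, 0.8)

The orange cube started near (6.1, 3.9) and ended near (7.9, 4.7).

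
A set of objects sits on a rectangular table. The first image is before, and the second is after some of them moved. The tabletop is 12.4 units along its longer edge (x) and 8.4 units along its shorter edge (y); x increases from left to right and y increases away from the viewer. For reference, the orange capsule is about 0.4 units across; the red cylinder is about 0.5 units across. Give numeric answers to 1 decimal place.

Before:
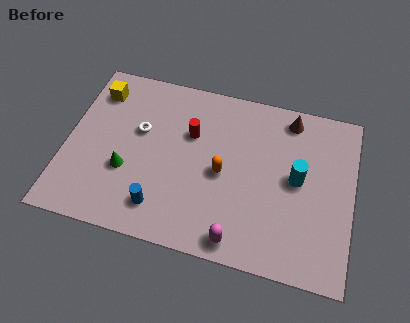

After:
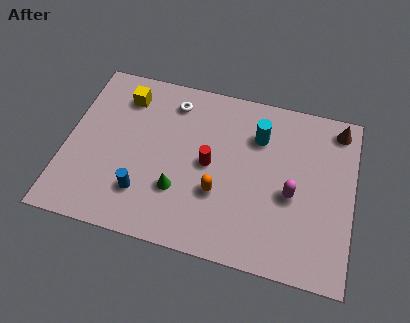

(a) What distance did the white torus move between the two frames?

2.2

From (3.1, 5.1) to (4.4, 6.9), the white torus covered √(1.3² + 1.8²) ≈ 2.2 units.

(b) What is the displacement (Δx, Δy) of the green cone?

(2.3, -0.4)

The green cone started near (2.7, 3.0) and ended near (5.0, 2.6).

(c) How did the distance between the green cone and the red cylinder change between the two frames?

-1.6

The distance was about 3.6 in the first image and 2.0 in the second, so they moved 1.6 units closer together.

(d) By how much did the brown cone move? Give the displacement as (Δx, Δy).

(2.1, 0.0)

The brown cone was at about (9.5, 7.3) and moved to about (11.6, 7.3).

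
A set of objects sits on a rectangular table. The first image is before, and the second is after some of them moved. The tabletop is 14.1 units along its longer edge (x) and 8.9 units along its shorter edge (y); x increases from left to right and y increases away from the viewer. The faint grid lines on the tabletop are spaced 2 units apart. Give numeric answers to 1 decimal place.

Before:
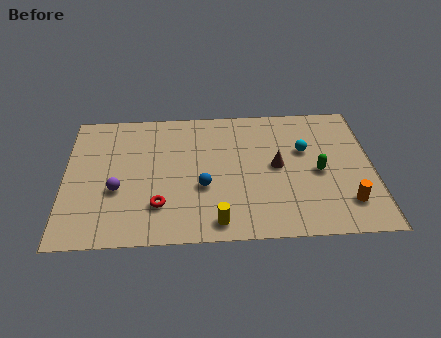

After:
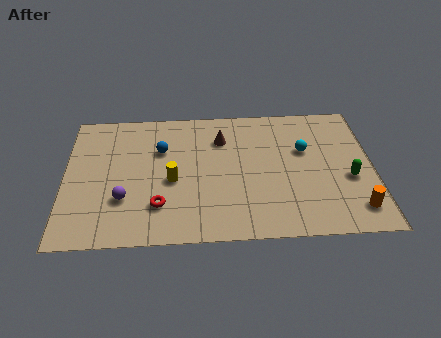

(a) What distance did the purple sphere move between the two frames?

0.7

From (2.4, 3.4) to (2.7, 2.8), the purple sphere covered √(0.3² + 0.6²) ≈ 0.7 units.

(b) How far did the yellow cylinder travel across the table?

3.4

The yellow cylinder was near (6.9, 1.1) before and (4.9, 3.9) after, so it travelled √(2.0² + 2.8²) ≈ 3.4 units.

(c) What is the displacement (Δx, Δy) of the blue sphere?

(-1.9, 2.6)

From the two frames, the blue sphere sits at roughly (6.3, 3.4) before and (4.4, 6.0) after.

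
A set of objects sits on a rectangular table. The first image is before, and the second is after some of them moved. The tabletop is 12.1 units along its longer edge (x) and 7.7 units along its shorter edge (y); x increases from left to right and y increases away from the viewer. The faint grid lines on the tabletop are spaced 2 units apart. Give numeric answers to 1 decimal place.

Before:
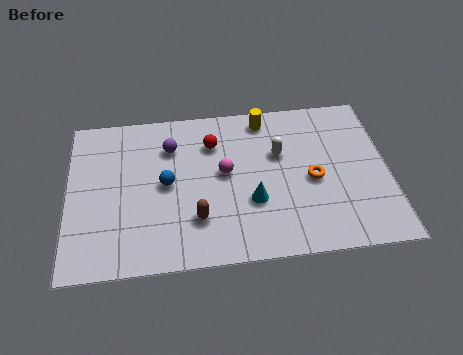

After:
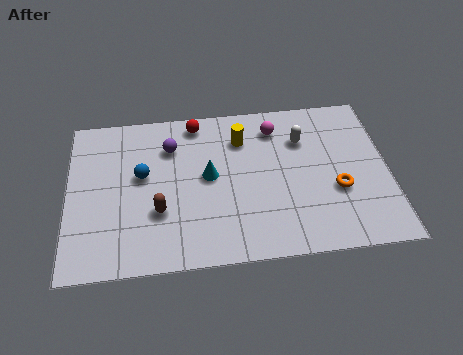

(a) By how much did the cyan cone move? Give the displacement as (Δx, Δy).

(-1.6, 1.4)

The cyan cone was at about (6.9, 2.7) and moved to about (5.3, 4.1).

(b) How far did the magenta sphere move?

2.8

The magenta sphere was near (5.9, 4.2) before and (7.9, 6.2) after, so it travelled √(2.0² + 2.0²) ≈ 2.8 units.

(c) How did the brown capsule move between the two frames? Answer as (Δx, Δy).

(-1.4, 0.5)

The brown capsule started near (4.8, 2.1) and ended near (3.4, 2.6).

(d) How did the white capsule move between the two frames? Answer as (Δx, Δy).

(0.9, 0.6)

The white capsule started near (8.0, 4.9) and ended near (8.9, 5.5).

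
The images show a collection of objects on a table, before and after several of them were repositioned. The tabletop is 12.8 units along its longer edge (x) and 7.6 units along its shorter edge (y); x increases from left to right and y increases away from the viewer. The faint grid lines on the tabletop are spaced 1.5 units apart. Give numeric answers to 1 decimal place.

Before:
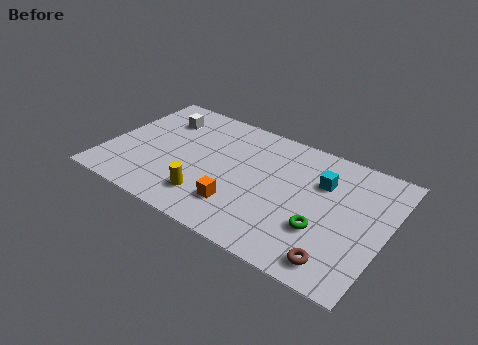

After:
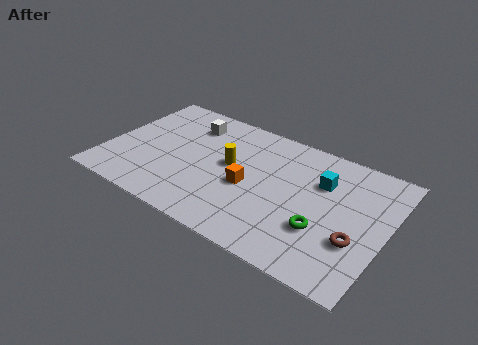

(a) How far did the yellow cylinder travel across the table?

2.6

The yellow cylinder was near (5.0, 1.7) before and (5.6, 4.2) after, so it travelled √(0.6² + 2.5²) ≈ 2.6 units.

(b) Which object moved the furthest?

the yellow cylinder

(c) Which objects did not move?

the cyan cube and the green torus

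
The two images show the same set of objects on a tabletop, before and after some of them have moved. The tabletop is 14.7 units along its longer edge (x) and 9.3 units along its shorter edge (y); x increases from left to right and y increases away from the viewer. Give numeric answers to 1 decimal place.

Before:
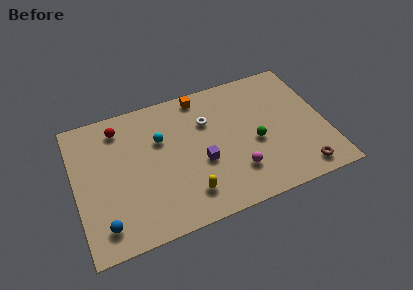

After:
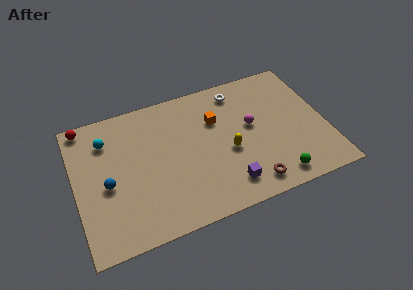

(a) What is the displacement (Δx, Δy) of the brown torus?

(-3.0, 0.1)

From the two frames, the brown torus sits at roughly (12.9, 1.2) before and (9.9, 1.3) after.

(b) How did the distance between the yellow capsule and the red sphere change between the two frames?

+2.5

The distance was about 6.8 in the first image and 9.3 in the second, so they moved 2.5 units further apart.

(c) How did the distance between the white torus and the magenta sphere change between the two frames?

-1.5

The distance was about 4.2 in the first image and 2.7 in the second, so they moved 1.5 units closer together.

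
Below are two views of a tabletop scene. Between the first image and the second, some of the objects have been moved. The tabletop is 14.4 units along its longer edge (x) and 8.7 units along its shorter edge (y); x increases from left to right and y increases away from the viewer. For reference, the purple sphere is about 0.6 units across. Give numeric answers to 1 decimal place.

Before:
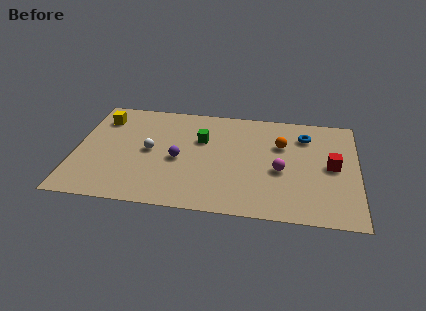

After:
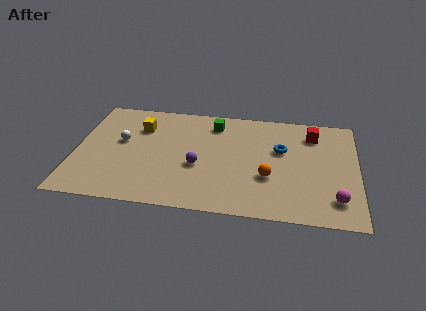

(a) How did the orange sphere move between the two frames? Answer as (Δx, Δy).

(-0.6, -2.7)

From the two frames, the orange sphere sits at roughly (10.5, 5.8) before and (9.9, 3.1) after.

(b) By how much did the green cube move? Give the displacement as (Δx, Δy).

(0.6, 1.4)

The green cube was at about (6.4, 5.7) and moved to about (7.0, 7.1).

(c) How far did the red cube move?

2.7

The red cube was near (13.1, 4.4) before and (12.1, 6.9) after, so it travelled √(1.0² + 2.5²) ≈ 2.7 units.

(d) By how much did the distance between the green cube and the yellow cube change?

-1.4

Before: roughly 5.3 units apart; after: 3.9. That's 1.4 units closer together.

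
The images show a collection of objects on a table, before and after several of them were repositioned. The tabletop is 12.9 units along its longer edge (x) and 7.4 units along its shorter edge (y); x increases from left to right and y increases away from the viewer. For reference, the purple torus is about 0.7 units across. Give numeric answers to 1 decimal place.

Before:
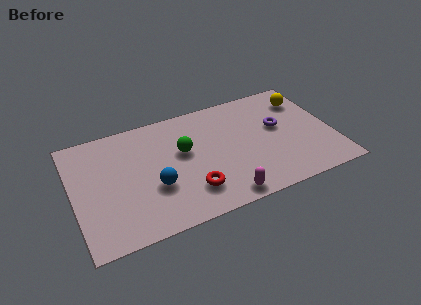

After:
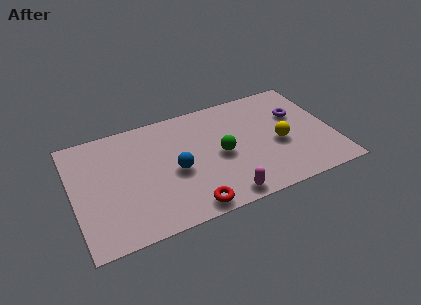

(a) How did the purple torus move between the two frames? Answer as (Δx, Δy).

(1.0, 0.5)

The purple torus was at about (10.3, 4.3) and moved to about (11.3, 4.8).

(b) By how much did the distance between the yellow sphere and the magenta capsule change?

-2.9

The distance was about 6.8 in the first image and 3.9 in the second, so they moved 2.9 units closer together.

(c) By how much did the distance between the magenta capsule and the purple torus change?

+1.1

They were about 4.7 units apart before and 5.8 after — 1.1 units further apart.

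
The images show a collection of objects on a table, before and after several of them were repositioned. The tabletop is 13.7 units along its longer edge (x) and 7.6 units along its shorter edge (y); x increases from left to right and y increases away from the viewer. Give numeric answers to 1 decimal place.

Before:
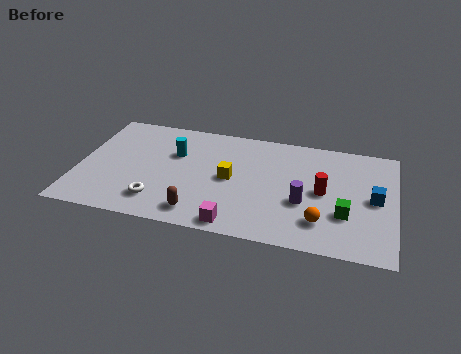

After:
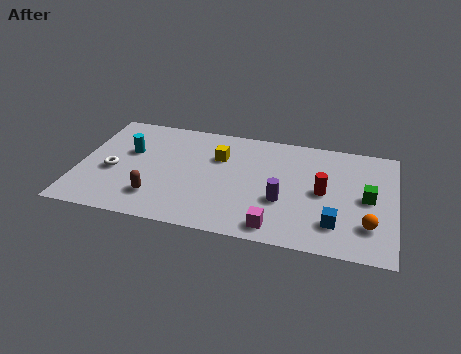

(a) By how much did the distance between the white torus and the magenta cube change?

+4.0

The distance was about 3.5 in the first image and 7.5 in the second, so they moved 4.0 units further apart.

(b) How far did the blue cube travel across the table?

2.6

The blue cube was near (12.8, 3.8) before and (11.2, 1.8) after, so it travelled √(1.6² + 2.0²) ≈ 2.6 units.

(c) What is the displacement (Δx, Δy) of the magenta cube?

(1.7, 0.2)

The magenta cube started near (7.0, 0.8) and ended near (8.7, 1.0).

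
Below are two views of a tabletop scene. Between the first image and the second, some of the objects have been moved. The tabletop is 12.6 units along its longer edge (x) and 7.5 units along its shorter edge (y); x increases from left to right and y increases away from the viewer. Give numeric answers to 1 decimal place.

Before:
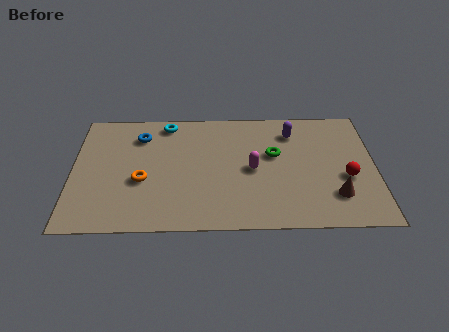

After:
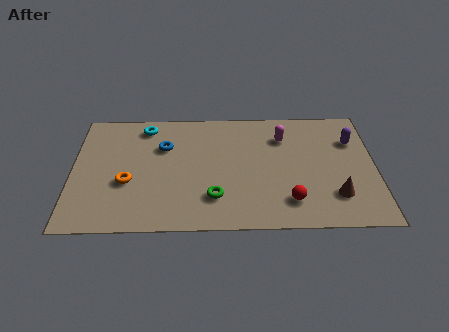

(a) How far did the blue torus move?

1.2

The blue torus was near (2.8, 5.8) before and (3.8, 5.1) after, so it travelled √(1.0² + 0.7²) ≈ 1.2 units.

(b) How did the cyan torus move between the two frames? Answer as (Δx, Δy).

(-0.9, -0.2)

The cyan torus was at about (3.9, 6.6) and moved to about (3.0, 6.4).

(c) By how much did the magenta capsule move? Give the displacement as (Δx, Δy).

(1.3, 2.0)

From the two frames, the magenta capsule sits at roughly (7.5, 3.6) before and (8.8, 5.6) after.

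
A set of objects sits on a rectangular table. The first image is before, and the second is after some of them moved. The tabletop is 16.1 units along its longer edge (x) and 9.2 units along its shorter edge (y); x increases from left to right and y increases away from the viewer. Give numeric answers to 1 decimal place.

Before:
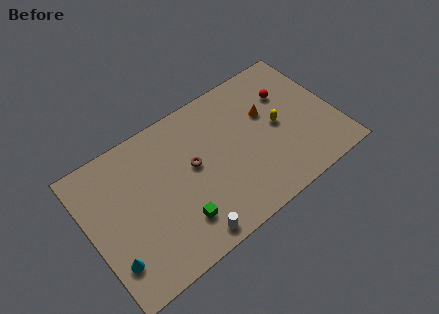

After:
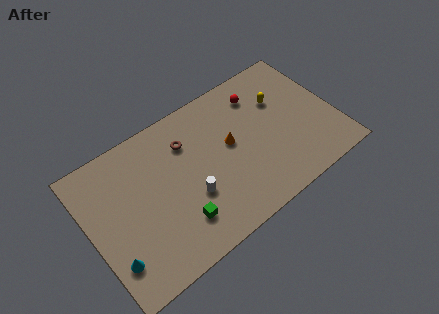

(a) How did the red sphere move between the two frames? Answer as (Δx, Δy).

(-1.7, 0.9)

From the two frames, the red sphere sits at roughly (13.4, 6.4) before and (11.7, 7.3) after.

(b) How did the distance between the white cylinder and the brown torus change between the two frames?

-0.7

Before: roughly 4.2 units apart; after: 3.5. That's 0.7 units closer together.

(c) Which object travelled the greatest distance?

the orange cone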